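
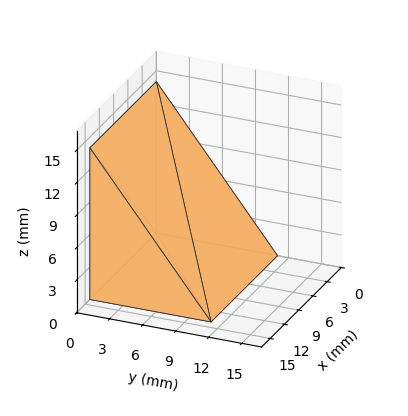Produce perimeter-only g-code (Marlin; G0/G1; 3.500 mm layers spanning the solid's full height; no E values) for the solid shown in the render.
Reading the render: the shape is a wedge (ramp): 14 × 11 mm base, rising to 14 mm along the y=0 edge and sloping linearly to z=0 at y=11 (dimensions read to the nearest mm from the axis ticks). For the g-code, the solid's height is divided into equal slices at the stated Δz and each level perimeter traced with G1 moves after a G0 lift.

; perimeter-only toolpath
G21 ; units = mm
G90 ; absolute positioning
G28 ; home
; layer 1
G0 Z3.500
G0 X0.000 Y0.000
G1 X14.000 Y0.000
G1 X14.000 Y8.250
G1 X0.000 Y8.250
G1 X0.000 Y0.000
; layer 2
G0 Z7.000
G0 X0.000 Y0.000
G1 X14.000 Y0.000
G1 X14.000 Y5.500
G1 X0.000 Y5.500
G1 X0.000 Y0.000
; layer 3
G0 Z10.500
G0 X0.000 Y0.000
G1 X14.000 Y0.000
G1 X14.000 Y2.750
G1 X0.000 Y2.750
G1 X0.000 Y0.000
M2 ; end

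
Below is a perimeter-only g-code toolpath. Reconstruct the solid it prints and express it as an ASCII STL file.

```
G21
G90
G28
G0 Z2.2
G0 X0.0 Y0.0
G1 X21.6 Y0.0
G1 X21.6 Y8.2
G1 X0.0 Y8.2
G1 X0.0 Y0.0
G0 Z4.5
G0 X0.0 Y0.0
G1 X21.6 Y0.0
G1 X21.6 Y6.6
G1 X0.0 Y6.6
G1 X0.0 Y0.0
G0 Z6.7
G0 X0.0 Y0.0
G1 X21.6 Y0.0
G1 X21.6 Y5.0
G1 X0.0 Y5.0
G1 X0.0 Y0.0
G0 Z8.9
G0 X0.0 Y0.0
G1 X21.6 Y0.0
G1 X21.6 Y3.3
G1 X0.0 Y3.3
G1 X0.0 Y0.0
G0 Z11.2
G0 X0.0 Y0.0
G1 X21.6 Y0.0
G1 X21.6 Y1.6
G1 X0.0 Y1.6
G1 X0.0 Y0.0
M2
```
solid part
  facet normal 0.0000 0.0000 -1.0000
    outer loop
      vertex 21.6 9.9 0.0
      vertex 21.6 0.0 0.0
      vertex 0.0 0.0 0.0
    endloop
  endfacet
  facet normal 0.0000 0.0000 -1.0000
    outer loop
      vertex 0.0 9.9 0.0
      vertex 21.6 9.9 0.0
      vertex 0.0 0.0 0.0
    endloop
  endfacet
  facet normal 0.0000 -1.0000 0.0000
    outer loop
      vertex 0.0 0.0 0.0
      vertex 21.6 0.0 0.0
      vertex 21.6 0.0 13.4
    endloop
  endfacet
  facet normal 0.0000 -1.0000 0.0000
    outer loop
      vertex 0.0 0.0 0.0
      vertex 21.6 0.0 13.4
      vertex 0.0 0.0 13.4
    endloop
  endfacet
  facet normal 0.0000 0.8043 0.5942
    outer loop
      vertex 0.0 0.0 13.4
      vertex 21.6 0.0 13.4
      vertex 21.6 9.9 0.0
    endloop
  endfacet
  facet normal 0.0000 0.8043 0.5942
    outer loop
      vertex 0.0 0.0 13.4
      vertex 21.6 9.9 0.0
      vertex 0.0 9.9 0.0
    endloop
  endfacet
  facet normal -1.0000 0.0000 0.0000
    outer loop
      vertex 0.0 0.0 13.4
      vertex 0.0 9.9 0.0
      vertex 0.0 0.0 0.0
    endloop
  endfacet
  facet normal 1.0000 0.0000 0.0000
    outer loop
      vertex 21.6 0.0 0.0
      vertex 21.6 9.9 0.0
      vertex 21.6 0.0 13.4
    endloop
  endfacet
endsolid part

The G0 Z moves step by Δz≈2.2 mm. The G1 loops shrink linearly with z, so the solid tapers from its base footprint up to z≈13.4. Closing with a flat bottom cap and the tapered top and triangulating gives 8 facets — a wedge (ramp): 21.6 × 9.9 mm base, rising to 13.4 mm along the y=0 edge and sloping linearly to z=0 at y=9.9.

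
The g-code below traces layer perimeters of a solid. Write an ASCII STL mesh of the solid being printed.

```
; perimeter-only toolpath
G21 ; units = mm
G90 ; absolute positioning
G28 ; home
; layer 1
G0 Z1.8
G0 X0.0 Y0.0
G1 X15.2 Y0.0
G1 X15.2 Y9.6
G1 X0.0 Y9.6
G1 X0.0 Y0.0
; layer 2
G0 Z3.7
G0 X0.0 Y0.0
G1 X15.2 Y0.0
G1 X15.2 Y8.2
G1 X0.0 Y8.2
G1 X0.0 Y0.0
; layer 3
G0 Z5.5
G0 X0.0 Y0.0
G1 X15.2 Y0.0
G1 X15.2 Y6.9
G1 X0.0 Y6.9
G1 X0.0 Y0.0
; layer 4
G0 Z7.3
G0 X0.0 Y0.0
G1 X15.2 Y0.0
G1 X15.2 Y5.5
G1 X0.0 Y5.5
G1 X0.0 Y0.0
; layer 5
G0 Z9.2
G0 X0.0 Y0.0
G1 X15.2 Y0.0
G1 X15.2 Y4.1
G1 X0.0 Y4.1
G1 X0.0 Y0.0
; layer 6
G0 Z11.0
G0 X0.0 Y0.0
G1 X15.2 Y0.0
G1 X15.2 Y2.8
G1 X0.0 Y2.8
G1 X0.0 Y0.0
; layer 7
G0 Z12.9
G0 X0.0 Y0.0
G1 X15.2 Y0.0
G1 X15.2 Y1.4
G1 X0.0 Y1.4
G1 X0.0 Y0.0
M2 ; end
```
solid part
  facet normal 0.0000 0.0000 -1.0000
    outer loop
      vertex 15.2 11.0 0.0
      vertex 15.2 0.0 0.0
      vertex 0.0 0.0 0.0
    endloop
  endfacet
  facet normal 0.0000 0.0000 -1.0000
    outer loop
      vertex 0.0 11.0 0.0
      vertex 15.2 11.0 0.0
      vertex 0.0 0.0 0.0
    endloop
  endfacet
  facet normal 0.0000 -1.0000 0.0000
    outer loop
      vertex 0.0 0.0 0.0
      vertex 15.2 0.0 0.0
      vertex 15.2 0.0 14.7
    endloop
  endfacet
  facet normal 0.0000 -1.0000 0.0000
    outer loop
      vertex 0.0 0.0 0.0
      vertex 15.2 0.0 14.7
      vertex 0.0 0.0 14.7
    endloop
  endfacet
  facet normal 0.0000 0.8007 0.5991
    outer loop
      vertex 0.0 0.0 14.7
      vertex 15.2 0.0 14.7
      vertex 15.2 11.0 0.0
    endloop
  endfacet
  facet normal 0.0000 0.8007 0.5991
    outer loop
      vertex 0.0 0.0 14.7
      vertex 15.2 11.0 0.0
      vertex 0.0 11.0 0.0
    endloop
  endfacet
  facet normal -1.0000 0.0000 0.0000
    outer loop
      vertex 0.0 0.0 14.7
      vertex 0.0 11.0 0.0
      vertex 0.0 0.0 0.0
    endloop
  endfacet
  facet normal 1.0000 0.0000 0.0000
    outer loop
      vertex 15.2 0.0 0.0
      vertex 15.2 11.0 0.0
      vertex 15.2 0.0 14.7
    endloop
  endfacet
endsolid part

The G0 Z moves step by Δz≈1.8 mm. The G1 loops shrink linearly with z, so the solid tapers from its base footprint up to z≈14.7. Closing with a flat bottom cap and the tapered top and triangulating gives 8 facets — a wedge (ramp): 15.2 × 11 mm base, rising to 14.7 mm along the y=0 edge and sloping linearly to z=0 at y=11.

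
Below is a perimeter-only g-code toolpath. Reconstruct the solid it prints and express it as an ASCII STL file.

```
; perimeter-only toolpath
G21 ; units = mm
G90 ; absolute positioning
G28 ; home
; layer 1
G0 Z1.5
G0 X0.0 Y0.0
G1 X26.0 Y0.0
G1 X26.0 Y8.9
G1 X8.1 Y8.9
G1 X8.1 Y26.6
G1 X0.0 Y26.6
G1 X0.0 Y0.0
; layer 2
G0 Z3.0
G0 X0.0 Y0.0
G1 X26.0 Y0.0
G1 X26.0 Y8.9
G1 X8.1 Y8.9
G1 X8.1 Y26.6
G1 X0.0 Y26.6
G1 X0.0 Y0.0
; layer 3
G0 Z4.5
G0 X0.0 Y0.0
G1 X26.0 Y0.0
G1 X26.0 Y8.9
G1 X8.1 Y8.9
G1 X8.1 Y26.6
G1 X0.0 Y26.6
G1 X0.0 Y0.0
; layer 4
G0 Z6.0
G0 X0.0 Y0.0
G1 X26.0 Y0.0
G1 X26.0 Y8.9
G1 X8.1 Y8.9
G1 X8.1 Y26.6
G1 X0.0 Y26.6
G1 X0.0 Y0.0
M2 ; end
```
solid part
  facet normal 0.0000 0.0000 -1.0000
    outer loop
      vertex 26.0 8.9 0.0
      vertex 26.0 0.0 0.0
      vertex 0.0 0.0 0.0
    endloop
  endfacet
  facet normal 0.0000 0.0000 -1.0000
    outer loop
      vertex 8.1 8.9 0.0
      vertex 26.0 8.9 0.0
      vertex 0.0 0.0 0.0
    endloop
  endfacet
  facet normal 0.0000 0.0000 -1.0000
    outer loop
      vertex 8.1 26.6 0.0
      vertex 8.1 8.9 0.0
      vertex 0.0 0.0 0.0
    endloop
  endfacet
  facet normal 0.0000 0.0000 -1.0000
    outer loop
      vertex 0.0 26.6 0.0
      vertex 8.1 26.6 0.0
      vertex 0.0 0.0 0.0
    endloop
  endfacet
  facet normal 0.0000 0.0000 1.0000
    outer loop
      vertex 0.0 0.0 6.0
      vertex 26.0 0.0 6.0
      vertex 26.0 8.9 6.0
    endloop
  endfacet
  facet normal 0.0000 0.0000 1.0000
    outer loop
      vertex 0.0 0.0 6.0
      vertex 26.0 8.9 6.0
      vertex 8.1 8.9 6.0
    endloop
  endfacet
  facet normal 0.0000 0.0000 1.0000
    outer loop
      vertex 0.0 0.0 6.0
      vertex 8.1 8.9 6.0
      vertex 8.1 26.6 6.0
    endloop
  endfacet
  facet normal 0.0000 0.0000 1.0000
    outer loop
      vertex 0.0 0.0 6.0
      vertex 8.1 26.6 6.0
      vertex 0.0 26.6 6.0
    endloop
  endfacet
  facet normal 0.0000 -1.0000 0.0000
    outer loop
      vertex 0.0 0.0 0.0
      vertex 26.0 0.0 0.0
      vertex 26.0 0.0 6.0
    endloop
  endfacet
  facet normal 0.0000 -1.0000 0.0000
    outer loop
      vertex 0.0 0.0 0.0
      vertex 26.0 0.0 6.0
      vertex 0.0 0.0 6.0
    endloop
  endfacet
  facet normal 1.0000 0.0000 0.0000
    outer loop
      vertex 26.0 0.0 0.0
      vertex 26.0 8.9 0.0
      vertex 26.0 8.9 6.0
    endloop
  endfacet
  facet normal 1.0000 0.0000 0.0000
    outer loop
      vertex 26.0 0.0 0.0
      vertex 26.0 8.9 6.0
      vertex 26.0 0.0 6.0
    endloop
  endfacet
  facet normal 0.0000 1.0000 0.0000
    outer loop
      vertex 26.0 8.9 0.0
      vertex 8.1 8.9 0.0
      vertex 8.1 8.9 6.0
    endloop
  endfacet
  facet normal 0.0000 1.0000 0.0000
    outer loop
      vertex 26.0 8.9 0.0
      vertex 8.1 8.9 6.0
      vertex 26.0 8.9 6.0
    endloop
  endfacet
  facet normal 1.0000 0.0000 0.0000
    outer loop
      vertex 8.1 8.9 0.0
      vertex 8.1 26.6 0.0
      vertex 8.1 26.6 6.0
    endloop
  endfacet
  facet normal 1.0000 0.0000 0.0000
    outer loop
      vertex 8.1 8.9 0.0
      vertex 8.1 26.6 6.0
      vertex 8.1 8.9 6.0
    endloop
  endfacet
  facet normal 0.0000 1.0000 0.0000
    outer loop
      vertex 8.1 26.6 0.0
      vertex 0.0 26.6 0.0
      vertex 0.0 26.6 6.0
    endloop
  endfacet
  facet normal 0.0000 1.0000 0.0000
    outer loop
      vertex 8.1 26.6 0.0
      vertex 0.0 26.6 6.0
      vertex 8.1 26.6 6.0
    endloop
  endfacet
  facet normal -1.0000 0.0000 0.0000
    outer loop
      vertex 0.0 26.6 0.0
      vertex 0.0 0.0 0.0
      vertex 0.0 0.0 6.0
    endloop
  endfacet
  facet normal -1.0000 0.0000 0.0000
    outer loop
      vertex 0.0 26.6 0.0
      vertex 0.0 0.0 6.0
      vertex 0.0 26.6 6.0
    endloop
  endfacet
endsolid part

The G0 Z moves step by Δz≈1.5 mm. Every layer's G1 loop is the same polygon, so the solid is a straight extrusion of it from z=0 to z≈6. Closing with flat bottom and top caps and triangulating gives 20 facets — an L-shaped prism: outer 26 × 26.6 mm, arm thicknesses ≈ 8.9 mm (horizontal) and 8.1 mm (vertical), extruded 6 mm in z.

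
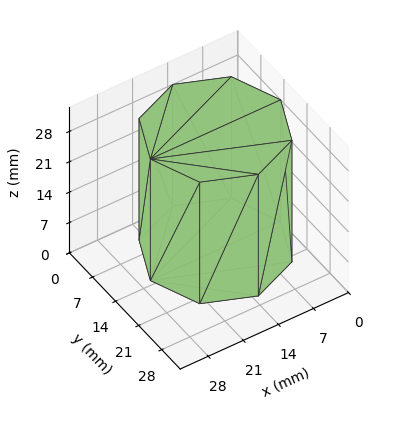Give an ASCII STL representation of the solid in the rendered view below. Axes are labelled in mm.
Reading the render: the shape is a regular 8-sided prism (a cylinder approximated with 8 flat sides), circumscribed radius ≈ 13 mm, height ≈ 28 mm (dimensions read to the nearest mm from the axis ticks). For the STL, each face is triangulated and given an outward normal.

solid part
  facet normal 0.0000 0.0000 -1.0000
    outer loop
      vertex 13.0 26.0 0.0
      vertex 22.2 22.2 0.0
      vertex 26.0 13.0 0.0
    endloop
  endfacet
  facet normal 0.0000 0.0000 -1.0000
    outer loop
      vertex 3.8 22.2 0.0
      vertex 13.0 26.0 0.0
      vertex 26.0 13.0 0.0
    endloop
  endfacet
  facet normal 0.0000 0.0000 -1.0000
    outer loop
      vertex 0.0 13.0 0.0
      vertex 3.8 22.2 0.0
      vertex 26.0 13.0 0.0
    endloop
  endfacet
  facet normal 0.0000 0.0000 -1.0000
    outer loop
      vertex 3.8 3.8 0.0
      vertex 0.0 13.0 0.0
      vertex 26.0 13.0 0.0
    endloop
  endfacet
  facet normal 0.0000 0.0000 -1.0000
    outer loop
      vertex 13.0 0.0 0.0
      vertex 3.8 3.8 0.0
      vertex 26.0 13.0 0.0
    endloop
  endfacet
  facet normal 0.0000 0.0000 -1.0000
    outer loop
      vertex 22.2 3.8 0.0
      vertex 13.0 0.0 0.0
      vertex 26.0 13.0 0.0
    endloop
  endfacet
  facet normal 0.0000 0.0000 1.0000
    outer loop
      vertex 26.0 13.0 28.0
      vertex 22.2 22.2 28.0
      vertex 13.0 26.0 28.0
    endloop
  endfacet
  facet normal 0.0000 0.0000 1.0000
    outer loop
      vertex 26.0 13.0 28.0
      vertex 13.0 26.0 28.0
      vertex 3.8 22.2 28.0
    endloop
  endfacet
  facet normal 0.0000 0.0000 1.0000
    outer loop
      vertex 26.0 13.0 28.0
      vertex 3.8 22.2 28.0
      vertex 0.0 13.0 28.0
    endloop
  endfacet
  facet normal 0.0000 0.0000 1.0000
    outer loop
      vertex 26.0 13.0 28.0
      vertex 0.0 13.0 28.0
      vertex 3.8 3.8 28.0
    endloop
  endfacet
  facet normal 0.0000 0.0000 1.0000
    outer loop
      vertex 26.0 13.0 28.0
      vertex 3.8 3.8 28.0
      vertex 13.0 0.0 28.0
    endloop
  endfacet
  facet normal 0.0000 0.0000 1.0000
    outer loop
      vertex 26.0 13.0 28.0
      vertex 13.0 0.0 28.0
      vertex 22.2 3.8 28.0
    endloop
  endfacet
  facet normal 0.9243 0.3818 0.0000
    outer loop
      vertex 26.0 13.0 0.0
      vertex 22.2 22.2 0.0
      vertex 22.2 22.2 28.0
    endloop
  endfacet
  facet normal 0.9243 0.3818 0.0000
    outer loop
      vertex 26.0 13.0 0.0
      vertex 22.2 22.2 28.0
      vertex 26.0 13.0 28.0
    endloop
  endfacet
  facet normal 0.3818 0.9243 0.0000
    outer loop
      vertex 22.2 22.2 0.0
      vertex 13.0 26.0 0.0
      vertex 13.0 26.0 28.0
    endloop
  endfacet
  facet normal 0.3818 0.9243 0.0000
    outer loop
      vertex 22.2 22.2 0.0
      vertex 13.0 26.0 28.0
      vertex 22.2 22.2 28.0
    endloop
  endfacet
  facet normal -0.3818 0.9243 0.0000
    outer loop
      vertex 13.0 26.0 0.0
      vertex 3.8 22.2 0.0
      vertex 3.8 22.2 28.0
    endloop
  endfacet
  facet normal -0.3818 0.9243 0.0000
    outer loop
      vertex 13.0 26.0 0.0
      vertex 3.8 22.2 28.0
      vertex 13.0 26.0 28.0
    endloop
  endfacet
  facet normal -0.9243 0.3818 0.0000
    outer loop
      vertex 3.8 22.2 0.0
      vertex 0.0 13.0 0.0
      vertex 0.0 13.0 28.0
    endloop
  endfacet
  facet normal -0.9243 0.3818 0.0000
    outer loop
      vertex 3.8 22.2 0.0
      vertex 0.0 13.0 28.0
      vertex 3.8 22.2 28.0
    endloop
  endfacet
  facet normal -0.9243 -0.3818 0.0000
    outer loop
      vertex 0.0 13.0 0.0
      vertex 3.8 3.8 0.0
      vertex 3.8 3.8 28.0
    endloop
  endfacet
  facet normal -0.9243 -0.3818 0.0000
    outer loop
      vertex 0.0 13.0 0.0
      vertex 3.8 3.8 28.0
      vertex 0.0 13.0 28.0
    endloop
  endfacet
  facet normal -0.3818 -0.9243 0.0000
    outer loop
      vertex 3.8 3.8 0.0
      vertex 13.0 0.0 0.0
      vertex 13.0 0.0 28.0
    endloop
  endfacet
  facet normal -0.3818 -0.9243 0.0000
    outer loop
      vertex 3.8 3.8 0.0
      vertex 13.0 0.0 28.0
      vertex 3.8 3.8 28.0
    endloop
  endfacet
  facet normal 0.3818 -0.9243 0.0000
    outer loop
      vertex 13.0 0.0 0.0
      vertex 22.2 3.8 0.0
      vertex 22.2 3.8 28.0
    endloop
  endfacet
  facet normal 0.3818 -0.9243 0.0000
    outer loop
      vertex 13.0 0.0 0.0
      vertex 22.2 3.8 28.0
      vertex 13.0 0.0 28.0
    endloop
  endfacet
  facet normal 0.9243 -0.3818 0.0000
    outer loop
      vertex 22.2 3.8 0.0
      vertex 26.0 13.0 0.0
      vertex 26.0 13.0 28.0
    endloop
  endfacet
  facet normal 0.9243 -0.3818 0.0000
    outer loop
      vertex 22.2 3.8 0.0
      vertex 26.0 13.0 28.0
      vertex 22.2 3.8 28.0
    endloop
  endfacet
endsolid part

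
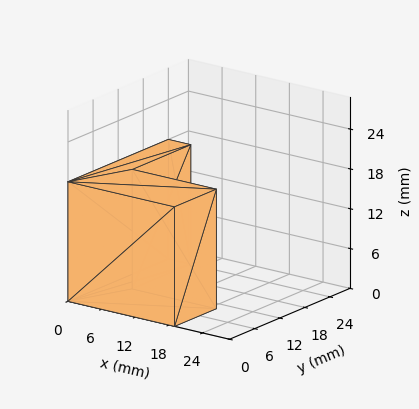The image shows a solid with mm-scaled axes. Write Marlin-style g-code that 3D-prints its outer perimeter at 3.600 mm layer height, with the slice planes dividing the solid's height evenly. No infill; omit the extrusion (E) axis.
Reading the render: the shape is an L-shaped prism: outer 19 × 24 mm, arm thicknesses ≈ 10 mm (horizontal) and 4 mm (vertical), extruded 18 mm in z (dimensions read to the nearest mm from the axis ticks). For the g-code, the solid's height is divided into equal slices at the stated Δz and each level perimeter traced with G1 moves after a G0 lift.

; perimeter-only toolpath
G21 ; units = mm
G90 ; absolute positioning
G28 ; home
; layer 1
G0 Z3.600
G0 X0.000 Y0.000
G1 X19.000 Y0.000
G1 X19.000 Y10.000
G1 X4.000 Y10.000
G1 X4.000 Y24.000
G1 X0.000 Y24.000
G1 X0.000 Y0.000
; layer 2
G0 Z7.200
G0 X0.000 Y0.000
G1 X19.000 Y0.000
G1 X19.000 Y10.000
G1 X4.000 Y10.000
G1 X4.000 Y24.000
G1 X0.000 Y24.000
G1 X0.000 Y0.000
; layer 3
G0 Z10.800
G0 X0.000 Y0.000
G1 X19.000 Y0.000
G1 X19.000 Y10.000
G1 X4.000 Y10.000
G1 X4.000 Y24.000
G1 X0.000 Y24.000
G1 X0.000 Y0.000
; layer 4
G0 Z14.400
G0 X0.000 Y0.000
G1 X19.000 Y0.000
G1 X19.000 Y10.000
G1 X4.000 Y10.000
G1 X4.000 Y24.000
G1 X0.000 Y24.000
G1 X0.000 Y0.000
; layer 5
G0 Z18.000
G0 X0.000 Y0.000
G1 X19.000 Y0.000
G1 X19.000 Y10.000
G1 X4.000 Y10.000
G1 X4.000 Y24.000
G1 X0.000 Y24.000
G1 X0.000 Y0.000
M2 ; end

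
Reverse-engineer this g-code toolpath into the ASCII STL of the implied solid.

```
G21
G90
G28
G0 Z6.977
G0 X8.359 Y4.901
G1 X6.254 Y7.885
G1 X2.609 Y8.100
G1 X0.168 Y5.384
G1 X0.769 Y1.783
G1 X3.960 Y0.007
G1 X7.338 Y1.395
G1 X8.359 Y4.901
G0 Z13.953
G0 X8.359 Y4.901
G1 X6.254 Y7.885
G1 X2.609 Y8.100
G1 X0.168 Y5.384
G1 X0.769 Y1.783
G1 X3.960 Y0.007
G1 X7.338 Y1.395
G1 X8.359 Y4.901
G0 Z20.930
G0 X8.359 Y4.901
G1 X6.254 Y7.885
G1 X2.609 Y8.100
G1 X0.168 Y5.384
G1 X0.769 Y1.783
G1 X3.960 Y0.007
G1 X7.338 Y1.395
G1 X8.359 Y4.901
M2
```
solid part
  facet normal 0.0000 0.0000 -1.0000
    outer loop
      vertex 2.609 8.100 0.000
      vertex 6.254 7.885 0.000
      vertex 8.359 4.901 0.000
    endloop
  endfacet
  facet normal 0.0000 0.0000 -1.0000
    outer loop
      vertex 0.168 5.384 0.000
      vertex 2.609 8.100 0.000
      vertex 8.359 4.901 0.000
    endloop
  endfacet
  facet normal 0.0000 0.0000 -1.0000
    outer loop
      vertex 0.769 1.783 0.000
      vertex 0.168 5.384 0.000
      vertex 8.359 4.901 0.000
    endloop
  endfacet
  facet normal 0.0000 0.0000 -1.0000
    outer loop
      vertex 3.960 0.007 0.000
      vertex 0.769 1.783 0.000
      vertex 8.359 4.901 0.000
    endloop
  endfacet
  facet normal 0.0000 0.0000 -1.0000
    outer loop
      vertex 7.338 1.395 0.000
      vertex 3.960 0.007 0.000
      vertex 8.359 4.901 0.000
    endloop
  endfacet
  facet normal 0.0000 0.0000 1.0000
    outer loop
      vertex 8.359 4.901 20.930
      vertex 6.254 7.885 20.930
      vertex 2.609 8.100 20.930
    endloop
  endfacet
  facet normal 0.0000 0.0000 1.0000
    outer loop
      vertex 8.359 4.901 20.930
      vertex 2.609 8.100 20.930
      vertex 0.168 5.384 20.930
    endloop
  endfacet
  facet normal 0.0000 0.0000 1.0000
    outer loop
      vertex 8.359 4.901 20.930
      vertex 0.168 5.384 20.930
      vertex 0.769 1.783 20.930
    endloop
  endfacet
  facet normal 0.0000 0.0000 1.0000
    outer loop
      vertex 8.359 4.901 20.930
      vertex 0.769 1.783 20.930
      vertex 3.960 0.007 20.930
    endloop
  endfacet
  facet normal 0.0000 0.0000 1.0000
    outer loop
      vertex 8.359 4.901 20.930
      vertex 3.960 0.007 20.930
      vertex 7.338 1.395 20.930
    endloop
  endfacet
  facet normal 0.8171 0.5764 0.0000
    outer loop
      vertex 8.359 4.901 0.000
      vertex 6.254 7.885 0.000
      vertex 6.254 7.885 20.930
    endloop
  endfacet
  facet normal 0.8171 0.5764 0.0000
    outer loop
      vertex 8.359 4.901 0.000
      vertex 6.254 7.885 20.930
      vertex 8.359 4.901 20.930
    endloop
  endfacet
  facet normal 0.0589 0.9983 0.0000
    outer loop
      vertex 6.254 7.885 0.000
      vertex 2.609 8.100 0.000
      vertex 2.609 8.100 20.930
    endloop
  endfacet
  facet normal 0.0589 0.9983 0.0000
    outer loop
      vertex 6.254 7.885 0.000
      vertex 2.609 8.100 20.930
      vertex 6.254 7.885 20.930
    endloop
  endfacet
  facet normal -0.7438 0.6685 0.0000
    outer loop
      vertex 2.609 8.100 0.000
      vertex 0.168 5.384 0.000
      vertex 0.168 5.384 20.930
    endloop
  endfacet
  facet normal -0.7438 0.6685 0.0000
    outer loop
      vertex 2.609 8.100 0.000
      vertex 0.168 5.384 20.930
      vertex 2.609 8.100 20.930
    endloop
  endfacet
  facet normal -0.9864 -0.1646 0.0000
    outer loop
      vertex 0.168 5.384 0.000
      vertex 0.769 1.783 0.000
      vertex 0.769 1.783 20.930
    endloop
  endfacet
  facet normal -0.9864 -0.1646 0.0000
    outer loop
      vertex 0.168 5.384 0.000
      vertex 0.769 1.783 20.930
      vertex 0.168 5.384 20.930
    endloop
  endfacet
  facet normal -0.4863 -0.8738 0.0000
    outer loop
      vertex 0.769 1.783 0.000
      vertex 3.960 0.007 0.000
      vertex 3.960 0.007 20.930
    endloop
  endfacet
  facet normal -0.4863 -0.8738 0.0000
    outer loop
      vertex 0.769 1.783 0.000
      vertex 3.960 0.007 20.930
      vertex 0.769 1.783 20.930
    endloop
  endfacet
  facet normal 0.3801 -0.9250 0.0000
    outer loop
      vertex 3.960 0.007 0.000
      vertex 7.338 1.395 0.000
      vertex 7.338 1.395 20.930
    endloop
  endfacet
  facet normal 0.3801 -0.9250 0.0000
    outer loop
      vertex 3.960 0.007 0.000
      vertex 7.338 1.395 20.930
      vertex 3.960 0.007 20.930
    endloop
  endfacet
  facet normal 0.9601 -0.2796 0.0000
    outer loop
      vertex 7.338 1.395 0.000
      vertex 8.359 4.901 0.000
      vertex 8.359 4.901 20.930
    endloop
  endfacet
  facet normal 0.9601 -0.2796 0.0000
    outer loop
      vertex 7.338 1.395 0.000
      vertex 8.359 4.901 20.930
      vertex 7.338 1.395 20.930
    endloop
  endfacet
endsolid part

The G0 Z moves step by Δz≈6.977 mm. Every layer's G1 loop is the same polygon, so the solid is a straight extrusion of it from z=0 to z≈20.9. Closing with flat bottom and top caps and triangulating gives 24 facets — a regular 7-sided prism (a cylinder approximated with 7 flat sides), circumscribed radius ≈ 4.21 mm, height ≈ 20.9 mm.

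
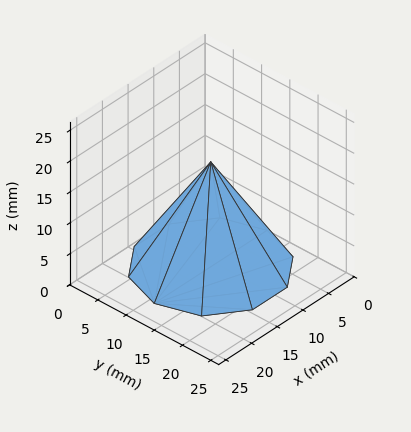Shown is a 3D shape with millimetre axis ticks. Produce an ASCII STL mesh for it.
Reading the render: the shape is a regular 10-sided pyramid, base circumscribed radius ≈ 11 mm, apex at z ≈ 17 mm (dimensions read to the nearest mm from the axis ticks). For the STL, each face is triangulated and given an outward normal.

solid part
  facet normal 0.0000 0.0000 -1.0000
    outer loop
      vertex 14.399 21.462 0.000
      vertex 19.899 17.466 0.000
      vertex 22.000 11.000 0.000
    endloop
  endfacet
  facet normal 0.0000 0.0000 -1.0000
    outer loop
      vertex 7.601 21.462 0.000
      vertex 14.399 21.462 0.000
      vertex 22.000 11.000 0.000
    endloop
  endfacet
  facet normal 0.0000 0.0000 -1.0000
    outer loop
      vertex 2.101 17.466 0.000
      vertex 7.601 21.462 0.000
      vertex 22.000 11.000 0.000
    endloop
  endfacet
  facet normal 0.0000 0.0000 -1.0000
    outer loop
      vertex 0.000 11.000 0.000
      vertex 2.101 17.466 0.000
      vertex 22.000 11.000 0.000
    endloop
  endfacet
  facet normal 0.0000 0.0000 -1.0000
    outer loop
      vertex 2.101 4.534 0.000
      vertex 0.000 11.000 0.000
      vertex 22.000 11.000 0.000
    endloop
  endfacet
  facet normal 0.0000 0.0000 -1.0000
    outer loop
      vertex 7.601 0.538 0.000
      vertex 2.101 4.534 0.000
      vertex 22.000 11.000 0.000
    endloop
  endfacet
  facet normal 0.0000 0.0000 -1.0000
    outer loop
      vertex 14.399 0.538 0.000
      vertex 7.601 0.538 0.000
      vertex 22.000 11.000 0.000
    endloop
  endfacet
  facet normal 0.0000 0.0000 -1.0000
    outer loop
      vertex 19.899 4.534 0.000
      vertex 14.399 0.538 0.000
      vertex 22.000 11.000 0.000
    endloop
  endfacet
  facet normal 0.8100 0.2632 0.5241
    outer loop
      vertex 22.000 11.000 0.000
      vertex 19.899 17.466 0.000
      vertex 11.000 11.000 17.000
    endloop
  endfacet
  facet normal 0.5006 0.6890 0.5241
    outer loop
      vertex 19.899 17.466 0.000
      vertex 14.399 21.462 0.000
      vertex 11.000 11.000 17.000
    endloop
  endfacet
  facet normal 0.0000 0.8516 0.5241
    outer loop
      vertex 14.399 21.462 0.000
      vertex 7.601 21.462 0.000
      vertex 11.000 11.000 17.000
    endloop
  endfacet
  facet normal -0.5006 0.6890 0.5241
    outer loop
      vertex 7.601 21.462 0.000
      vertex 2.101 17.466 0.000
      vertex 11.000 11.000 17.000
    endloop
  endfacet
  facet normal -0.8100 0.2632 0.5241
    outer loop
      vertex 2.101 17.466 0.000
      vertex 0.000 11.000 0.000
      vertex 11.000 11.000 17.000
    endloop
  endfacet
  facet normal -0.8100 -0.2632 0.5241
    outer loop
      vertex 0.000 11.000 0.000
      vertex 2.101 4.534 0.000
      vertex 11.000 11.000 17.000
    endloop
  endfacet
  facet normal -0.5006 -0.6890 0.5241
    outer loop
      vertex 2.101 4.534 0.000
      vertex 7.601 0.538 0.000
      vertex 11.000 11.000 17.000
    endloop
  endfacet
  facet normal 0.0000 -0.8516 0.5241
    outer loop
      vertex 7.601 0.538 0.000
      vertex 14.399 0.538 0.000
      vertex 11.000 11.000 17.000
    endloop
  endfacet
  facet normal 0.5006 -0.6890 0.5241
    outer loop
      vertex 14.399 0.538 0.000
      vertex 19.899 4.534 0.000
      vertex 11.000 11.000 17.000
    endloop
  endfacet
  facet normal 0.8100 -0.2632 0.5241
    outer loop
      vertex 19.899 4.534 0.000
      vertex 22.000 11.000 0.000
      vertex 11.000 11.000 17.000
    endloop
  endfacet
endsolid part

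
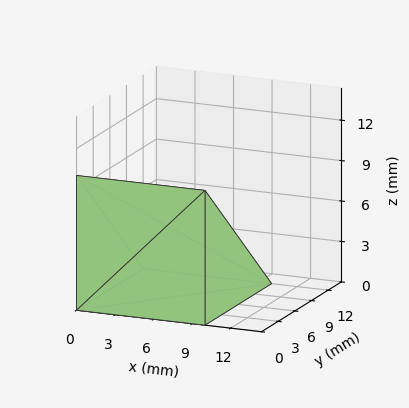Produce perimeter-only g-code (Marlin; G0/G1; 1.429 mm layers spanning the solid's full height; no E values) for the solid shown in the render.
Reading the render: the shape is a wedge (ramp): 10 × 12 mm base, rising to 10 mm along the y=0 edge and sloping linearly to z=0 at y=12 (dimensions read to the nearest mm from the axis ticks). For the g-code, the solid's height is divided into equal slices at the stated Δz and each level perimeter traced with G1 moves after a G0 lift.

; perimeter-only toolpath
G21 ; units = mm
G90 ; absolute positioning
G28 ; home
; layer 1
G0 Z1.429
G0 X0.000 Y0.000
G1 X10.000 Y0.000
G1 X10.000 Y10.286
G1 X0.000 Y10.286
G1 X0.000 Y0.000
; layer 2
G0 Z2.857
G0 X0.000 Y0.000
G1 X10.000 Y0.000
G1 X10.000 Y8.571
G1 X0.000 Y8.571
G1 X0.000 Y0.000
; layer 3
G0 Z4.286
G0 X0.000 Y0.000
G1 X10.000 Y0.000
G1 X10.000 Y6.857
G1 X0.000 Y6.857
G1 X0.000 Y0.000
; layer 4
G0 Z5.714
G0 X0.000 Y0.000
G1 X10.000 Y0.000
G1 X10.000 Y5.143
G1 X0.000 Y5.143
G1 X0.000 Y0.000
; layer 5
G0 Z7.143
G0 X0.000 Y0.000
G1 X10.000 Y0.000
G1 X10.000 Y3.429
G1 X0.000 Y3.429
G1 X0.000 Y0.000
; layer 6
G0 Z8.571
G0 X0.000 Y0.000
G1 X10.000 Y0.000
G1 X10.000 Y1.714
G1 X0.000 Y1.714
G1 X0.000 Y0.000
M2 ; end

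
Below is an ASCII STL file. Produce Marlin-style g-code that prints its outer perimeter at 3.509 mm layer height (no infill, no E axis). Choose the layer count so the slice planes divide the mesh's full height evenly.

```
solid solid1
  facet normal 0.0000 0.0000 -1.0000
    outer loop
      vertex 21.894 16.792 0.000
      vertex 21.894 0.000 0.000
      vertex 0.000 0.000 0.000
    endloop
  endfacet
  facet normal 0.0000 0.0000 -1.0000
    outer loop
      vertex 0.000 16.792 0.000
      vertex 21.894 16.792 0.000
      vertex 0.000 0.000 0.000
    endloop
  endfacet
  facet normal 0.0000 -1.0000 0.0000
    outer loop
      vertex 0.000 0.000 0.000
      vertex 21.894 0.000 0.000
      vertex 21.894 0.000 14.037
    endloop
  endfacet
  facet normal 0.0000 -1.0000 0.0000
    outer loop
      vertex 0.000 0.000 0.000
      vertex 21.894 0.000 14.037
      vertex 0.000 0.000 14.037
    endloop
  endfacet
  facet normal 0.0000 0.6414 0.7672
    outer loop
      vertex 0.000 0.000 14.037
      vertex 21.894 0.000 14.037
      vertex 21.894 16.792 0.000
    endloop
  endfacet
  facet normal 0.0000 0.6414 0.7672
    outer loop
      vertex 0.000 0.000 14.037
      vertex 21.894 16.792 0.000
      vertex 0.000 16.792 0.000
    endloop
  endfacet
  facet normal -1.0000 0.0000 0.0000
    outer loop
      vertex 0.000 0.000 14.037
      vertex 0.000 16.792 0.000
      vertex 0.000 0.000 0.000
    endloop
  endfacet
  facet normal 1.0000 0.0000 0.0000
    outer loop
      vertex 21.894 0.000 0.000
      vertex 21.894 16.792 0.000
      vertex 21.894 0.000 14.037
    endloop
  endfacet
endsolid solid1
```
; perimeter-only toolpath
G21 ; units = mm
G90 ; absolute positioning
G28 ; home
; layer 1
G0 Z3.509
G0 X0.000 Y0.000
G1 X21.894 Y0.000
G1 X21.894 Y12.594
G1 X0.000 Y12.594
G1 X0.000 Y0.000
; layer 2
G0 Z7.019
G0 X0.000 Y0.000
G1 X21.894 Y0.000
G1 X21.894 Y8.396
G1 X0.000 Y8.396
G1 X0.000 Y0.000
; layer 3
G0 Z10.528
G0 X0.000 Y0.000
G1 X21.894 Y0.000
G1 X21.894 Y4.198
G1 X0.000 Y4.198
G1 X0.000 Y0.000
M2 ; end

The solid is a wedge (ramp): 21.9 × 16.8 mm base, rising to 14 mm along the y=0 edge and sloping linearly to z=0 at y=16.8. Slicing at Δz = 3.509 mm — 4 equal slices spanning the solid's height, so layer i sits at z = i·h/4 — gives 3 non-empty perimeters. Each is a 4-segment closed polygon; G0 lifts to the layer z and rapids to the start vertex, then G1 traces the edges. The cross-section shrinks linearly with z (the slice at the apex is degenerate and omitted).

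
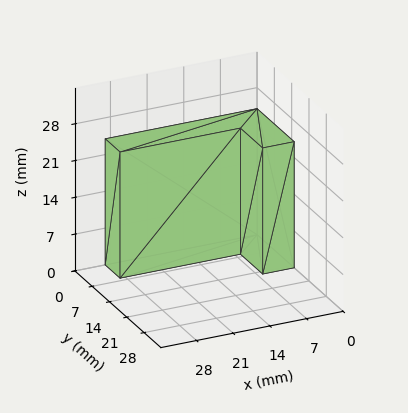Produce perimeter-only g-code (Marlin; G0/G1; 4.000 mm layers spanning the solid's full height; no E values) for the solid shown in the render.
Reading the render: the shape is an L-shaped prism: outer 29 × 15 mm, arm thicknesses ≈ 6 mm (horizontal) and 6 mm (vertical), extruded 24 mm in z (dimensions read to the nearest mm from the axis ticks). For the g-code, the solid's height is divided into equal slices at the stated Δz and each level perimeter traced with G1 moves after a G0 lift.

; perimeter-only toolpath
G21 ; units = mm
G90 ; absolute positioning
G28 ; home
; layer 1
G0 Z4.000
G0 X0.000 Y0.000
G1 X29.000 Y0.000
G1 X29.000 Y6.000
G1 X6.000 Y6.000
G1 X6.000 Y15.000
G1 X0.000 Y15.000
G1 X0.000 Y0.000
; layer 2
G0 Z8.000
G0 X0.000 Y0.000
G1 X29.000 Y0.000
G1 X29.000 Y6.000
G1 X6.000 Y6.000
G1 X6.000 Y15.000
G1 X0.000 Y15.000
G1 X0.000 Y0.000
; layer 3
G0 Z12.000
G0 X0.000 Y0.000
G1 X29.000 Y0.000
G1 X29.000 Y6.000
G1 X6.000 Y6.000
G1 X6.000 Y15.000
G1 X0.000 Y15.000
G1 X0.000 Y0.000
; layer 4
G0 Z16.000
G0 X0.000 Y0.000
G1 X29.000 Y0.000
G1 X29.000 Y6.000
G1 X6.000 Y6.000
G1 X6.000 Y15.000
G1 X0.000 Y15.000
G1 X0.000 Y0.000
; layer 5
G0 Z20.000
G0 X0.000 Y0.000
G1 X29.000 Y0.000
G1 X29.000 Y6.000
G1 X6.000 Y6.000
G1 X6.000 Y15.000
G1 X0.000 Y15.000
G1 X0.000 Y0.000
; layer 6
G0 Z24.000
G0 X0.000 Y0.000
G1 X29.000 Y0.000
G1 X29.000 Y6.000
G1 X6.000 Y6.000
G1 X6.000 Y15.000
G1 X0.000 Y15.000
G1 X0.000 Y0.000
M2 ; end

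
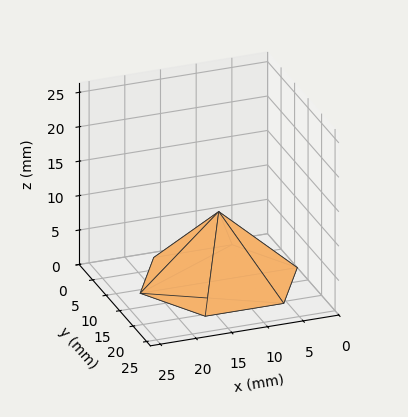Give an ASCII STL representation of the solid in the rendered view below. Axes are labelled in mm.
Reading the render: the shape is a regular 6-sided pyramid, base circumscribed radius ≈ 11 mm, apex at z ≈ 10 mm (dimensions read to the nearest mm from the axis ticks). For the STL, each face is triangulated and given an outward normal.

solid part
  facet normal 0.0000 0.0000 -1.0000
    outer loop
      vertex 5.50 20.53 0.00
      vertex 16.50 20.53 0.00
      vertex 22.00 11.00 0.00
    endloop
  endfacet
  facet normal 0.0000 0.0000 -1.0000
    outer loop
      vertex 0.00 11.00 0.00
      vertex 5.50 20.53 0.00
      vertex 22.00 11.00 0.00
    endloop
  endfacet
  facet normal 0.0000 0.0000 -1.0000
    outer loop
      vertex 5.50 1.47 0.00
      vertex 0.00 11.00 0.00
      vertex 22.00 11.00 0.00
    endloop
  endfacet
  facet normal 0.0000 0.0000 -1.0000
    outer loop
      vertex 16.50 1.47 0.00
      vertex 5.50 1.47 0.00
      vertex 22.00 11.00 0.00
    endloop
  endfacet
  facet normal 0.6271 0.3619 0.6898
    outer loop
      vertex 22.00 11.00 0.00
      vertex 16.50 20.53 0.00
      vertex 11.00 11.00 10.00
    endloop
  endfacet
  facet normal 0.0000 0.7239 0.6899
    outer loop
      vertex 16.50 20.53 0.00
      vertex 5.50 20.53 0.00
      vertex 11.00 11.00 10.00
    endloop
  endfacet
  facet normal -0.6271 0.3619 0.6898
    outer loop
      vertex 5.50 20.53 0.00
      vertex 0.00 11.00 0.00
      vertex 11.00 11.00 10.00
    endloop
  endfacet
  facet normal -0.6271 -0.3619 0.6898
    outer loop
      vertex 0.00 11.00 0.00
      vertex 5.50 1.47 0.00
      vertex 11.00 11.00 10.00
    endloop
  endfacet
  facet normal 0.0000 -0.7239 0.6899
    outer loop
      vertex 5.50 1.47 0.00
      vertex 16.50 1.47 0.00
      vertex 11.00 11.00 10.00
    endloop
  endfacet
  facet normal 0.6271 -0.3619 0.6898
    outer loop
      vertex 16.50 1.47 0.00
      vertex 22.00 11.00 0.00
      vertex 11.00 11.00 10.00
    endloop
  endfacet
endsolid part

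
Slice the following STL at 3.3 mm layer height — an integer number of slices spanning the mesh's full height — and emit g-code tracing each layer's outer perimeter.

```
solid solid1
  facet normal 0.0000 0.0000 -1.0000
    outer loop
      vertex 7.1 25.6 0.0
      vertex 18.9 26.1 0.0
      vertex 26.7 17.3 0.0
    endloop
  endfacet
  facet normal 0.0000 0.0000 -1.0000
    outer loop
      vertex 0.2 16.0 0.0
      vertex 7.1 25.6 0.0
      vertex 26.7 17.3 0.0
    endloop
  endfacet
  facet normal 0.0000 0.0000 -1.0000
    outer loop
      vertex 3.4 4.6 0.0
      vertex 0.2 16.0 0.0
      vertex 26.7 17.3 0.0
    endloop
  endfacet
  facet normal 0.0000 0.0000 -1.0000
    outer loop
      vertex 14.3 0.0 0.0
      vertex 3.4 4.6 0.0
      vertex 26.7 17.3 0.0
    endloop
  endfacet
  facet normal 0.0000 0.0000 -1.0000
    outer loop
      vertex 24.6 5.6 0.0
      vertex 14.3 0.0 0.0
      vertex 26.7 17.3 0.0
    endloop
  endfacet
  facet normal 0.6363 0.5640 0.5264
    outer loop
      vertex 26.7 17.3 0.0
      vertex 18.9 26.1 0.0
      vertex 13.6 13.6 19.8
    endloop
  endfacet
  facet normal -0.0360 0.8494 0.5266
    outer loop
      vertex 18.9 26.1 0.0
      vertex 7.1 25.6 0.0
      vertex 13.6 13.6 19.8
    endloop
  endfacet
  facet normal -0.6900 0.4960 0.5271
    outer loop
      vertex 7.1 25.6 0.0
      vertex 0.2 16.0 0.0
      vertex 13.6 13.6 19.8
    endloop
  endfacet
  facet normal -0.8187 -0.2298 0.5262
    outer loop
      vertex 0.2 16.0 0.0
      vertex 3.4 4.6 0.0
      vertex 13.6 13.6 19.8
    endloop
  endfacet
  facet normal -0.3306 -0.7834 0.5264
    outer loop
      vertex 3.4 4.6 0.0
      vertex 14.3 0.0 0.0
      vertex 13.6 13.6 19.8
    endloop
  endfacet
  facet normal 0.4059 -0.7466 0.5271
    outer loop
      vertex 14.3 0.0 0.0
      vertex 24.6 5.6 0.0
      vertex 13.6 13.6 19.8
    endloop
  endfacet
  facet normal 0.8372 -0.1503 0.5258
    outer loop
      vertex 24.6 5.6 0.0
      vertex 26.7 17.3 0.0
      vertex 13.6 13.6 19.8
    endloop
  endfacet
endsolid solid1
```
; perimeter-only toolpath
G21 ; units = mm
G90 ; absolute positioning
G28 ; home
; layer 1
G0 Z3.3
G0 X24.5 Y16.7
G1 X18.0 Y24.0
G1 X8.2 Y23.6
G1 X2.4 Y15.6
G1 X5.1 Y6.1
G1 X14.2 Y2.3
G1 X22.8 Y6.9
G1 X24.5 Y16.7
; layer 2
G0 Z6.6
G0 X22.3 Y16.1
G1 X17.1 Y21.9
G1 X9.3 Y21.6
G1 X4.7 Y15.2
G1 X6.8 Y7.6
G1 X14.1 Y4.5
G1 X20.9 Y8.3
G1 X22.3 Y16.1
; layer 3
G0 Z9.9
G0 X20.1 Y15.4
G1 X16.2 Y19.9
G1 X10.3 Y19.6
G1 X6.9 Y14.8
G1 X8.5 Y9.1
G1 X13.9 Y6.8
G1 X19.1 Y9.6
G1 X20.1 Y15.4
; layer 4
G0 Z13.2
G0 X18.0 Y14.8
G1 X15.4 Y17.8
G1 X11.4 Y17.6
G1 X9.1 Y14.4
G1 X10.2 Y10.6
G1 X13.8 Y9.1
G1 X17.3 Y10.9
G1 X18.0 Y14.8
; layer 5
G0 Z16.5
G0 X15.8 Y14.2
G1 X14.5 Y15.7
G1 X12.5 Y15.6
G1 X11.4 Y14.0
G1 X11.9 Y12.1
G1 X13.7 Y11.3
G1 X15.4 Y12.3
G1 X15.8 Y14.2
M2 ; end

The solid is a regular 7-sided pyramid, base circumscribed radius ≈ 13.6 mm, apex at z ≈ 19.8 mm. Slicing at Δz = 3.3 mm — 6 equal slices spanning the solid's height, so layer i sits at z = i·h/6 — gives 5 non-empty perimeters. Each is a 7-segment closed polygon; G0 lifts to the layer z and rapids to the start vertex, then G1 traces the edges. The cross-section shrinks linearly with z (the slice at the apex is degenerate and omitted).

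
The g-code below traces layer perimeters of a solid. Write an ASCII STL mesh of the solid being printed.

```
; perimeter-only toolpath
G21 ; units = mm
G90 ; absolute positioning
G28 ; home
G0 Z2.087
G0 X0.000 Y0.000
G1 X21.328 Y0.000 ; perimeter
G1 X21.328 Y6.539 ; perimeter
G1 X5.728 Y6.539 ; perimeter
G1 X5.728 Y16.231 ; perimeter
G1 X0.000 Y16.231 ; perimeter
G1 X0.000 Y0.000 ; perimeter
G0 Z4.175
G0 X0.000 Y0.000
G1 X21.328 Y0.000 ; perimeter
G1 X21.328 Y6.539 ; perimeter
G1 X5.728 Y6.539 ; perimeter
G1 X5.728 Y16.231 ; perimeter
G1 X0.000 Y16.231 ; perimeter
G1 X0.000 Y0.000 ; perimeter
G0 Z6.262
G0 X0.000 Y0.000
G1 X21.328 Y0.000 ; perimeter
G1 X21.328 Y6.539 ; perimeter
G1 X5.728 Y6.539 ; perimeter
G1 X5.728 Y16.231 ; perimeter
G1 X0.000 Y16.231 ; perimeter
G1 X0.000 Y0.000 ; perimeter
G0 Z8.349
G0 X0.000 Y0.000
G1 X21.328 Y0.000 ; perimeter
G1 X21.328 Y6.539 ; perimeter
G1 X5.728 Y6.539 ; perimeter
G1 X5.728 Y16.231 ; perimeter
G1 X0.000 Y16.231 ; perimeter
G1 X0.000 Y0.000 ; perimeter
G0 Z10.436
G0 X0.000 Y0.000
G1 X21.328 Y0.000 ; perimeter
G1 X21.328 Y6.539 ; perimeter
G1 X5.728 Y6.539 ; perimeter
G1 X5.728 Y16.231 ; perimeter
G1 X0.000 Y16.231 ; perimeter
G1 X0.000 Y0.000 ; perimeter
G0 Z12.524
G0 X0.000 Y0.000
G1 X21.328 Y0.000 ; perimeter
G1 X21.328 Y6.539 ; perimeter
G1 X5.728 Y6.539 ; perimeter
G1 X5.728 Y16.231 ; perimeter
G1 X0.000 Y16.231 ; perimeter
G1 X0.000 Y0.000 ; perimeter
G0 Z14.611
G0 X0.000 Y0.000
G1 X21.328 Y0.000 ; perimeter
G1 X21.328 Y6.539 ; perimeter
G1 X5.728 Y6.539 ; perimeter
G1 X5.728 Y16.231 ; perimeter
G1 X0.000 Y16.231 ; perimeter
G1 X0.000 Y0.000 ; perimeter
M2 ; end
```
solid part
  facet normal 0.0000 0.0000 -1.0000
    outer loop
      vertex 21.328 6.539 0.000
      vertex 21.328 0.000 0.000
      vertex 0.000 0.000 0.000
    endloop
  endfacet
  facet normal 0.0000 0.0000 -1.0000
    outer loop
      vertex 5.728 6.539 0.000
      vertex 21.328 6.539 0.000
      vertex 0.000 0.000 0.000
    endloop
  endfacet
  facet normal 0.0000 0.0000 -1.0000
    outer loop
      vertex 5.728 16.231 0.000
      vertex 5.728 6.539 0.000
      vertex 0.000 0.000 0.000
    endloop
  endfacet
  facet normal 0.0000 0.0000 -1.0000
    outer loop
      vertex 0.000 16.231 0.000
      vertex 5.728 16.231 0.000
      vertex 0.000 0.000 0.000
    endloop
  endfacet
  facet normal 0.0000 0.0000 1.0000
    outer loop
      vertex 0.000 0.000 14.611
      vertex 21.328 0.000 14.611
      vertex 21.328 6.539 14.611
    endloop
  endfacet
  facet normal 0.0000 0.0000 1.0000
    outer loop
      vertex 0.000 0.000 14.611
      vertex 21.328 6.539 14.611
      vertex 5.728 6.539 14.611
    endloop
  endfacet
  facet normal 0.0000 0.0000 1.0000
    outer loop
      vertex 0.000 0.000 14.611
      vertex 5.728 6.539 14.611
      vertex 5.728 16.231 14.611
    endloop
  endfacet
  facet normal 0.0000 0.0000 1.0000
    outer loop
      vertex 0.000 0.000 14.611
      vertex 5.728 16.231 14.611
      vertex 0.000 16.231 14.611
    endloop
  endfacet
  facet normal 0.0000 -1.0000 0.0000
    outer loop
      vertex 0.000 0.000 0.000
      vertex 21.328 0.000 0.000
      vertex 21.328 0.000 14.611
    endloop
  endfacet
  facet normal 0.0000 -1.0000 0.0000
    outer loop
      vertex 0.000 0.000 0.000
      vertex 21.328 0.000 14.611
      vertex 0.000 0.000 14.611
    endloop
  endfacet
  facet normal 1.0000 0.0000 0.0000
    outer loop
      vertex 21.328 0.000 0.000
      vertex 21.328 6.539 0.000
      vertex 21.328 6.539 14.611
    endloop
  endfacet
  facet normal 1.0000 0.0000 0.0000
    outer loop
      vertex 21.328 0.000 0.000
      vertex 21.328 6.539 14.611
      vertex 21.328 0.000 14.611
    endloop
  endfacet
  facet normal 0.0000 1.0000 0.0000
    outer loop
      vertex 21.328 6.539 0.000
      vertex 5.728 6.539 0.000
      vertex 5.728 6.539 14.611
    endloop
  endfacet
  facet normal 0.0000 1.0000 0.0000
    outer loop
      vertex 21.328 6.539 0.000
      vertex 5.728 6.539 14.611
      vertex 21.328 6.539 14.611
    endloop
  endfacet
  facet normal 1.0000 0.0000 0.0000
    outer loop
      vertex 5.728 6.539 0.000
      vertex 5.728 16.231 0.000
      vertex 5.728 16.231 14.611
    endloop
  endfacet
  facet normal 1.0000 0.0000 0.0000
    outer loop
      vertex 5.728 6.539 0.000
      vertex 5.728 16.231 14.611
      vertex 5.728 6.539 14.611
    endloop
  endfacet
  facet normal 0.0000 1.0000 0.0000
    outer loop
      vertex 5.728 16.231 0.000
      vertex 0.000 16.231 0.000
      vertex 0.000 16.231 14.611
    endloop
  endfacet
  facet normal 0.0000 1.0000 0.0000
    outer loop
      vertex 5.728 16.231 0.000
      vertex 0.000 16.231 14.611
      vertex 5.728 16.231 14.611
    endloop
  endfacet
  facet normal -1.0000 0.0000 0.0000
    outer loop
      vertex 0.000 16.231 0.000
      vertex 0.000 0.000 0.000
      vertex 0.000 0.000 14.611
    endloop
  endfacet
  facet normal -1.0000 0.0000 0.0000
    outer loop
      vertex 0.000 16.231 0.000
      vertex 0.000 0.000 14.611
      vertex 0.000 16.231 14.611
    endloop
  endfacet
endsolid part

The G0 Z moves step by Δz≈2.087 mm. Every layer's G1 loop is the same polygon, so the solid is a straight extrusion of it from z=0 to z≈14.6. Closing with flat bottom and top caps and triangulating gives 20 facets — an L-shaped prism: outer 21.3 × 16.2 mm, arm thicknesses ≈ 6.54 mm (horizontal) and 5.73 mm (vertical), extruded 14.6 mm in z.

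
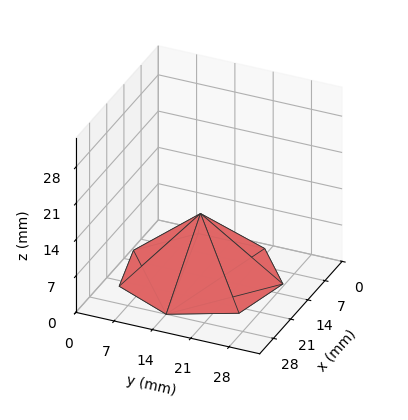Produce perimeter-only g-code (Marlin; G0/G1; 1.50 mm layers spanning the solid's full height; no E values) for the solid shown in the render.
Reading the render: the shape is a regular 7-sided pyramid, base circumscribed radius ≈ 14 mm, apex at z ≈ 12 mm (dimensions read to the nearest mm from the axis ticks). For the g-code, the solid's height is divided into equal slices at the stated Δz and each level perimeter traced with G1 moves after a G0 lift.

; perimeter-only toolpath
G21 ; units = mm
G90 ; absolute positioning
G28 ; home
; layer 1
G0 Z1.50
G0 X26.25 Y14.00
G1 X21.64 Y23.58
G1 X11.27 Y25.94
G1 X2.97 Y19.31
G1 X2.97 Y8.69
G1 X11.27 Y2.06
G1 X21.64 Y4.42
G1 X26.25 Y14.00
; layer 2
G0 Z3.00
G0 X24.50 Y14.00
G1 X20.55 Y22.21
G1 X11.66 Y24.24
G1 X4.54 Y18.55
G1 X4.54 Y9.45
G1 X11.66 Y3.76
G1 X20.55 Y5.79
G1 X24.50 Y14.00
; layer 3
G0 Z4.50
G0 X22.75 Y14.00
G1 X19.46 Y20.84
G1 X12.05 Y22.53
G1 X6.12 Y17.79
G1 X6.12 Y10.21
G1 X12.05 Y5.47
G1 X19.46 Y7.16
G1 X22.75 Y14.00
; layer 4
G0 Z6.00
G0 X21.00 Y14.00
G1 X18.37 Y19.48
G1 X12.44 Y20.82
G1 X7.70 Y17.04
G1 X7.70 Y10.96
G1 X12.44 Y7.17
G1 X18.37 Y8.53
G1 X21.00 Y14.00
; layer 5
G0 Z7.50
G0 X19.25 Y14.00
G1 X17.27 Y18.11
G1 X12.83 Y19.12
G1 X9.27 Y16.28
G1 X9.27 Y11.72
G1 X12.83 Y8.88
G1 X17.27 Y9.89
G1 X19.25 Y14.00
; layer 6
G0 Z9.00
G0 X17.50 Y14.00
G1 X16.18 Y16.74
G1 X13.22 Y17.41
G1 X10.85 Y15.52
G1 X10.85 Y12.48
G1 X13.22 Y10.59
G1 X16.18 Y11.26
G1 X17.50 Y14.00
; layer 7
G0 Z10.50
G0 X15.75 Y14.00
G1 X15.09 Y15.37
G1 X13.61 Y15.71
G1 X12.42 Y14.76
G1 X12.42 Y13.24
G1 X13.61 Y12.29
G1 X15.09 Y12.63
G1 X15.75 Y14.00
M2 ; end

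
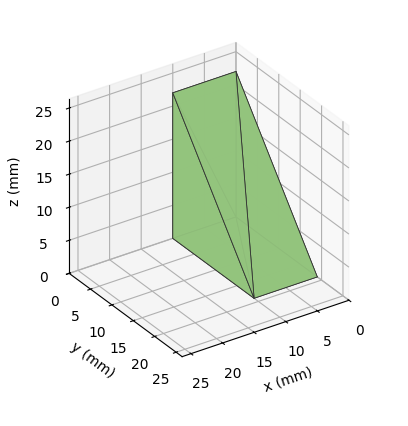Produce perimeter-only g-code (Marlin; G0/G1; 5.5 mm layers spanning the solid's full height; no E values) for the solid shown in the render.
Reading the render: the shape is a wedge (ramp): 10 × 19 mm base, rising to 22 mm along the y=0 edge and sloping linearly to z=0 at y=19 (dimensions read to the nearest mm from the axis ticks). For the g-code, the solid's height is divided into equal slices at the stated Δz and each level perimeter traced with G1 moves after a G0 lift.

; perimeter-only toolpath
G21 ; units = mm
G90 ; absolute positioning
G28 ; home
; layer 1
G0 Z5.5
G0 X0.0 Y0.0
G1 X10.0 Y0.0
G1 X10.0 Y14.2
G1 X0.0 Y14.2
G1 X0.0 Y0.0
; layer 2
G0 Z11.0
G0 X0.0 Y0.0
G1 X10.0 Y0.0
G1 X10.0 Y9.5
G1 X0.0 Y9.5
G1 X0.0 Y0.0
; layer 3
G0 Z16.5
G0 X0.0 Y0.0
G1 X10.0 Y0.0
G1 X10.0 Y4.8
G1 X0.0 Y4.8
G1 X0.0 Y0.0
M2 ; end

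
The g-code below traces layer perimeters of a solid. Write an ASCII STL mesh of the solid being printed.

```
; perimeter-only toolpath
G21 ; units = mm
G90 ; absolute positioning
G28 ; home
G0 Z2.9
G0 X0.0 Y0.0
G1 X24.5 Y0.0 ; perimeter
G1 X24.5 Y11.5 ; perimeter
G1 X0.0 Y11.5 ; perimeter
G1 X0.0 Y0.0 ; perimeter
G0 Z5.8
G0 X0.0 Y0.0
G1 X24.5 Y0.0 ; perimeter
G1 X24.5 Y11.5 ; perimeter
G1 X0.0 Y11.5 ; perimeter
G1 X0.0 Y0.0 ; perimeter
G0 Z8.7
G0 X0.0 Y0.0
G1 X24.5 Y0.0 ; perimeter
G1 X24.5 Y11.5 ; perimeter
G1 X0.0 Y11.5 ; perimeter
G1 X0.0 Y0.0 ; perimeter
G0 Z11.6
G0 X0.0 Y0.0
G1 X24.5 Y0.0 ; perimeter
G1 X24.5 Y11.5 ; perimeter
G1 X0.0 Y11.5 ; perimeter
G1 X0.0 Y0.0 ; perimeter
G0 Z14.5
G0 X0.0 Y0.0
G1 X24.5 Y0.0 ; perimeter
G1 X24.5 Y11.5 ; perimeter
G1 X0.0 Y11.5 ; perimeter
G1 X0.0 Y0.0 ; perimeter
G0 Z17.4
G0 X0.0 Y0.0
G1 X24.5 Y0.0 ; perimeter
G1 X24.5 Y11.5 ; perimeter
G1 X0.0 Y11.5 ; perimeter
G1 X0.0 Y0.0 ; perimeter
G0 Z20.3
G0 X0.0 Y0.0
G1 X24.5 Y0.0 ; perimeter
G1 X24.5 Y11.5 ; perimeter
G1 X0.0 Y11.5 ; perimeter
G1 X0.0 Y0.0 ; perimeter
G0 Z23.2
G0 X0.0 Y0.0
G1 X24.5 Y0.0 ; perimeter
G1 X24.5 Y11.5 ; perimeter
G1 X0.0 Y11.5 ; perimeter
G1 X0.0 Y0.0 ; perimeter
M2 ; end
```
solid part
  facet normal 0.0000 0.0000 -1.0000
    outer loop
      vertex 24.5 11.5 0.0
      vertex 24.5 0.0 0.0
      vertex 0.0 0.0 0.0
    endloop
  endfacet
  facet normal 0.0000 0.0000 -1.0000
    outer loop
      vertex 0.0 11.5 0.0
      vertex 24.5 11.5 0.0
      vertex 0.0 0.0 0.0
    endloop
  endfacet
  facet normal 0.0000 0.0000 1.0000
    outer loop
      vertex 0.0 0.0 23.2
      vertex 24.5 0.0 23.2
      vertex 24.5 11.5 23.2
    endloop
  endfacet
  facet normal 0.0000 0.0000 1.0000
    outer loop
      vertex 0.0 0.0 23.2
      vertex 24.5 11.5 23.2
      vertex 0.0 11.5 23.2
    endloop
  endfacet
  facet normal 0.0000 -1.0000 0.0000
    outer loop
      vertex 0.0 0.0 0.0
      vertex 24.5 0.0 0.0
      vertex 24.5 0.0 23.2
    endloop
  endfacet
  facet normal 0.0000 -1.0000 0.0000
    outer loop
      vertex 0.0 0.0 0.0
      vertex 24.5 0.0 23.2
      vertex 0.0 0.0 23.2
    endloop
  endfacet
  facet normal 0.0000 1.0000 0.0000
    outer loop
      vertex 24.5 11.5 23.2
      vertex 24.5 11.5 0.0
      vertex 0.0 11.5 0.0
    endloop
  endfacet
  facet normal 0.0000 1.0000 0.0000
    outer loop
      vertex 0.0 11.5 23.2
      vertex 24.5 11.5 23.2
      vertex 0.0 11.5 0.0
    endloop
  endfacet
  facet normal -1.0000 0.0000 0.0000
    outer loop
      vertex 0.0 11.5 23.2
      vertex 0.0 11.5 0.0
      vertex 0.0 0.0 0.0
    endloop
  endfacet
  facet normal -1.0000 0.0000 0.0000
    outer loop
      vertex 0.0 0.0 23.2
      vertex 0.0 11.5 23.2
      vertex 0.0 0.0 0.0
    endloop
  endfacet
  facet normal 1.0000 0.0000 0.0000
    outer loop
      vertex 24.5 0.0 0.0
      vertex 24.5 11.5 0.0
      vertex 24.5 11.5 23.2
    endloop
  endfacet
  facet normal 1.0000 0.0000 0.0000
    outer loop
      vertex 24.5 0.0 0.0
      vertex 24.5 11.5 23.2
      vertex 24.5 0.0 23.2
    endloop
  endfacet
endsolid part

The G0 Z moves step by Δz≈2.9 mm. Every layer's G1 loop is the same polygon, so the solid is a straight extrusion of it from z=0 to z≈23.2. Closing with flat bottom and top caps and triangulating gives 12 facets — a rectangular box, roughly 24.5 × 11.5 mm footprint and 23.2 mm tall.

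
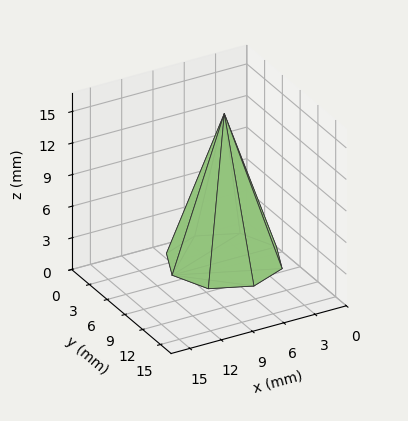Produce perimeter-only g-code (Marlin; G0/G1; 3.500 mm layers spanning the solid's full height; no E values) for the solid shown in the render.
Reading the render: the shape is a regular 8-sided pyramid, base circumscribed radius ≈ 5 mm, apex at z ≈ 14 mm (dimensions read to the nearest mm from the axis ticks). For the g-code, the solid's height is divided into equal slices at the stated Δz and each level perimeter traced with G1 moves after a G0 lift.

; perimeter-only toolpath
G21 ; units = mm
G90 ; absolute positioning
G28 ; home
; layer 1
G0 Z3.500
G0 X8.750 Y5.000
G1 X7.652 Y7.652
G1 X5.000 Y8.750
G1 X2.348 Y7.652
G1 X1.250 Y5.000
G1 X2.348 Y2.348
G1 X5.000 Y1.250
G1 X7.652 Y2.348
G1 X8.750 Y5.000
; layer 2
G0 Z7.000
G0 X7.500 Y5.000
G1 X6.768 Y6.768
G1 X5.000 Y7.500
G1 X3.232 Y6.768
G1 X2.500 Y5.000
G1 X3.232 Y3.232
G1 X5.000 Y2.500
G1 X6.768 Y3.232
G1 X7.500 Y5.000
; layer 3
G0 Z10.500
G0 X6.250 Y5.000
G1 X5.884 Y5.884
G1 X5.000 Y6.250
G1 X4.116 Y5.884
G1 X3.750 Y5.000
G1 X4.116 Y4.116
G1 X5.000 Y3.750
G1 X5.884 Y4.116
G1 X6.250 Y5.000
M2 ; end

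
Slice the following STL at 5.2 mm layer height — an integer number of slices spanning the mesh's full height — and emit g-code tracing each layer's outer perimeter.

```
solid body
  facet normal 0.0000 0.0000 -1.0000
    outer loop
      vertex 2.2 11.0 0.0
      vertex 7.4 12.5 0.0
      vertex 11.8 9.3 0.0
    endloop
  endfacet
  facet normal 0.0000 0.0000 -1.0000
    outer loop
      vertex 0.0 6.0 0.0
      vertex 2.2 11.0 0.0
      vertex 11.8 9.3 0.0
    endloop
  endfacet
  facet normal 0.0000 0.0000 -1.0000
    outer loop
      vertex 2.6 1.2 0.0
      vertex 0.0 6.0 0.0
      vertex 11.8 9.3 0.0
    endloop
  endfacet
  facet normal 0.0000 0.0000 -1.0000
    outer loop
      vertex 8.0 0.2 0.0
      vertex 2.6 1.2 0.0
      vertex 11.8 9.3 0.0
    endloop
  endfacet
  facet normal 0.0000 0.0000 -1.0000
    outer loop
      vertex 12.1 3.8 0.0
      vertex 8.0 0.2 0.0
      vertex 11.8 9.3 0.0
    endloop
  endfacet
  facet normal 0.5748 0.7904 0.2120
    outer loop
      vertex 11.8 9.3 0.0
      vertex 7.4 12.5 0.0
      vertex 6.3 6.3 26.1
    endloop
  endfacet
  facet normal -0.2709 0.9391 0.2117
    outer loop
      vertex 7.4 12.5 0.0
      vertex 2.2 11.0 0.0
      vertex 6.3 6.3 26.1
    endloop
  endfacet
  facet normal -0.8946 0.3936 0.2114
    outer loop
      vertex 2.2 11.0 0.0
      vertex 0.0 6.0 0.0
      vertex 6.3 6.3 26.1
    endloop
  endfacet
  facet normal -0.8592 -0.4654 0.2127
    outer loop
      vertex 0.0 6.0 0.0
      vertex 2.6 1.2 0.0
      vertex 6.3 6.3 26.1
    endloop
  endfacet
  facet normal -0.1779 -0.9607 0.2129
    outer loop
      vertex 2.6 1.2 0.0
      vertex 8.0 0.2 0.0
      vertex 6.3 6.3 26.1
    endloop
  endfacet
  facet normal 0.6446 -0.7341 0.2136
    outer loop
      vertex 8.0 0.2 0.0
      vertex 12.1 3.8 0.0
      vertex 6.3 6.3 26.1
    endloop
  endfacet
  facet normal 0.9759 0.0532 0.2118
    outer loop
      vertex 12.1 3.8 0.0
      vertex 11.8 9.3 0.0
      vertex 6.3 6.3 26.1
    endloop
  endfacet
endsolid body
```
; perimeter-only toolpath
G21 ; units = mm
G90 ; absolute positioning
G28 ; home
; layer 1
G0 Z5.2
G0 X10.7 Y8.7
G1 X7.2 Y11.3
G1 X3.0 Y10.1
G1 X1.3 Y6.1
G1 X3.3 Y2.2
G1 X7.7 Y1.4
G1 X10.9 Y4.3
G1 X10.7 Y8.7
; layer 2
G0 Z10.4
G0 X9.6 Y8.1
G1 X7.0 Y10.0
G1 X3.8 Y9.1
G1 X2.5 Y6.1
G1 X4.1 Y3.2
G1 X7.3 Y2.6
G1 X9.8 Y4.8
G1 X9.6 Y8.1
; layer 3
G0 Z15.7
G0 X8.5 Y7.5
G1 X6.7 Y8.8
G1 X4.7 Y8.2
G1 X3.8 Y6.2
G1 X4.8 Y4.3
G1 X7.0 Y3.9
G1 X8.6 Y5.3
G1 X8.5 Y7.5
; layer 4
G0 Z20.9
G0 X7.4 Y6.9
G1 X6.5 Y7.5
G1 X5.5 Y7.2
G1 X5.0 Y6.2
G1 X5.6 Y5.3
G1 X6.6 Y5.1
G1 X7.5 Y5.8
G1 X7.4 Y6.9
M2 ; end

The solid is a regular 7-sided pyramid, base circumscribed radius ≈ 6.3 mm, apex at z ≈ 26.1 mm. Slicing at Δz = 5.2 mm — 5 equal slices spanning the solid's height, so layer i sits at z = i·h/5 — gives 4 non-empty perimeters. Each is a 7-segment closed polygon; G0 lifts to the layer z and rapids to the start vertex, then G1 traces the edges. The cross-section shrinks linearly with z (the slice at the apex is degenerate and omitted).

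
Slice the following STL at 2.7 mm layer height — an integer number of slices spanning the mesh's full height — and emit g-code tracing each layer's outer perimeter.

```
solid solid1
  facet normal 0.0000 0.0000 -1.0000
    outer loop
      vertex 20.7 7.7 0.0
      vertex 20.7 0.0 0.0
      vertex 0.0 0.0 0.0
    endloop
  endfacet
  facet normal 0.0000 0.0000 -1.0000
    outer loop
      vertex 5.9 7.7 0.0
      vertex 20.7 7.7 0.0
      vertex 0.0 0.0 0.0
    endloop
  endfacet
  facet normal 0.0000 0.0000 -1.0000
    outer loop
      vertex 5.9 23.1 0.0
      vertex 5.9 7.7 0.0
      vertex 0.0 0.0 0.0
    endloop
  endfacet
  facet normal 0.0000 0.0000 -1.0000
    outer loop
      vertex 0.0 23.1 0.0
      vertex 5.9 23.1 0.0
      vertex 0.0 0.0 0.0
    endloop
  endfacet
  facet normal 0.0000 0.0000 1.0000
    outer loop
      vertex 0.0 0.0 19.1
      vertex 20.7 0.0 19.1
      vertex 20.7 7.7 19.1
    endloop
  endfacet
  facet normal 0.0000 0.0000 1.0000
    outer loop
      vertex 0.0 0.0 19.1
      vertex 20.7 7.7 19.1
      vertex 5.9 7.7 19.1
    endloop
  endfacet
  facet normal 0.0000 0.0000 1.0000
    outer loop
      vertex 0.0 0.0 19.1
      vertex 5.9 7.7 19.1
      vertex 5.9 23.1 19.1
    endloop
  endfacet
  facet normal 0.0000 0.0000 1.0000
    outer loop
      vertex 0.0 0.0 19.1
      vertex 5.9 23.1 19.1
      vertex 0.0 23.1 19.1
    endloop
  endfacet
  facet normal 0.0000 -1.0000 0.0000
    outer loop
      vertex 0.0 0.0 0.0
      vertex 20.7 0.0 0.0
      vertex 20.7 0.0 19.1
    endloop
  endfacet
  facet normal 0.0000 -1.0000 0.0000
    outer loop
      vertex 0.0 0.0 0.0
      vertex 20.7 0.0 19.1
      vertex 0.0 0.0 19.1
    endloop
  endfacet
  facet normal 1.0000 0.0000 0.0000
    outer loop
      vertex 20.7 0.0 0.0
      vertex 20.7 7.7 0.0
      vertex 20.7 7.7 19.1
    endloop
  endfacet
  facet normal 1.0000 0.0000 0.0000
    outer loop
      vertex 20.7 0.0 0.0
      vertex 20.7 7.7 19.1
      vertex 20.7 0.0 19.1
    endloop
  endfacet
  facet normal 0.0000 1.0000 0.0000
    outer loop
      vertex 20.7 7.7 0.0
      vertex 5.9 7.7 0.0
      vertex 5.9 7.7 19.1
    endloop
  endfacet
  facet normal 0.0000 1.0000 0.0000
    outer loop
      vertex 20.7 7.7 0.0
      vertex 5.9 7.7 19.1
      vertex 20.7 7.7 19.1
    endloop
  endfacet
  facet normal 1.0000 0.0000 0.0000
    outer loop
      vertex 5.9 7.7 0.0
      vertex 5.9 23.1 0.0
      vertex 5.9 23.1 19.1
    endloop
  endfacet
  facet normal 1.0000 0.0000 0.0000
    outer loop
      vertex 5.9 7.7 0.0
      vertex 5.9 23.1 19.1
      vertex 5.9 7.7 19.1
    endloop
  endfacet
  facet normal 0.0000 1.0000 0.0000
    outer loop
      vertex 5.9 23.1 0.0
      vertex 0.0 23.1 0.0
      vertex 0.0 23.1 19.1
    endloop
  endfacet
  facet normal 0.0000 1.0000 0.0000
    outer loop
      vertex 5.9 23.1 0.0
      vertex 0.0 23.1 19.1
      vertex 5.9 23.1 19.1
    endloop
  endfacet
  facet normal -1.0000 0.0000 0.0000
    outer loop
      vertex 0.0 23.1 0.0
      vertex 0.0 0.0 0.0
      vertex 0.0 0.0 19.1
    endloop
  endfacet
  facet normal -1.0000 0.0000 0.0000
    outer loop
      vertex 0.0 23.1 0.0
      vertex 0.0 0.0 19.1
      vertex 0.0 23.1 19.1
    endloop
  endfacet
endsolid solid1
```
; perimeter-only toolpath
G21 ; units = mm
G90 ; absolute positioning
G28 ; home
; layer 1
G0 Z2.7
G0 X0.0 Y0.0
G1 X20.7 Y0.0
G1 X20.7 Y7.7
G1 X5.9 Y7.7
G1 X5.9 Y23.1
G1 X0.0 Y23.1
G1 X0.0 Y0.0
; layer 2
G0 Z5.5
G0 X0.0 Y0.0
G1 X20.7 Y0.0
G1 X20.7 Y7.7
G1 X5.9 Y7.7
G1 X5.9 Y23.1
G1 X0.0 Y23.1
G1 X0.0 Y0.0
; layer 3
G0 Z8.2
G0 X0.0 Y0.0
G1 X20.7 Y0.0
G1 X20.7 Y7.7
G1 X5.9 Y7.7
G1 X5.9 Y23.1
G1 X0.0 Y23.1
G1 X0.0 Y0.0
; layer 4
G0 Z10.9
G0 X0.0 Y0.0
G1 X20.7 Y0.0
G1 X20.7 Y7.7
G1 X5.9 Y7.7
G1 X5.9 Y23.1
G1 X0.0 Y23.1
G1 X0.0 Y0.0
; layer 5
G0 Z13.6
G0 X0.0 Y0.0
G1 X20.7 Y0.0
G1 X20.7 Y7.7
G1 X5.9 Y7.7
G1 X5.9 Y23.1
G1 X0.0 Y23.1
G1 X0.0 Y0.0
; layer 6
G0 Z16.4
G0 X0.0 Y0.0
G1 X20.7 Y0.0
G1 X20.7 Y7.7
G1 X5.9 Y7.7
G1 X5.9 Y23.1
G1 X0.0 Y23.1
G1 X0.0 Y0.0
; layer 7
G0 Z19.1
G0 X0.0 Y0.0
G1 X20.7 Y0.0
G1 X20.7 Y7.7
G1 X5.9 Y7.7
G1 X5.9 Y23.1
G1 X0.0 Y23.1
G1 X0.0 Y0.0
M2 ; end

The solid is an L-shaped prism: outer 20.7 × 23.1 mm, arm thicknesses ≈ 7.7 mm (horizontal) and 5.9 mm (vertical), extruded 19.1 mm in z. Slicing at Δz = 2.7 mm — 7 equal slices spanning the solid's height, so layer i sits at z = i·h/7 — gives 7 non-empty perimeters. Each is a 6-segment closed polygon; G0 lifts to the layer z and rapids to the start vertex, then G1 traces the edges.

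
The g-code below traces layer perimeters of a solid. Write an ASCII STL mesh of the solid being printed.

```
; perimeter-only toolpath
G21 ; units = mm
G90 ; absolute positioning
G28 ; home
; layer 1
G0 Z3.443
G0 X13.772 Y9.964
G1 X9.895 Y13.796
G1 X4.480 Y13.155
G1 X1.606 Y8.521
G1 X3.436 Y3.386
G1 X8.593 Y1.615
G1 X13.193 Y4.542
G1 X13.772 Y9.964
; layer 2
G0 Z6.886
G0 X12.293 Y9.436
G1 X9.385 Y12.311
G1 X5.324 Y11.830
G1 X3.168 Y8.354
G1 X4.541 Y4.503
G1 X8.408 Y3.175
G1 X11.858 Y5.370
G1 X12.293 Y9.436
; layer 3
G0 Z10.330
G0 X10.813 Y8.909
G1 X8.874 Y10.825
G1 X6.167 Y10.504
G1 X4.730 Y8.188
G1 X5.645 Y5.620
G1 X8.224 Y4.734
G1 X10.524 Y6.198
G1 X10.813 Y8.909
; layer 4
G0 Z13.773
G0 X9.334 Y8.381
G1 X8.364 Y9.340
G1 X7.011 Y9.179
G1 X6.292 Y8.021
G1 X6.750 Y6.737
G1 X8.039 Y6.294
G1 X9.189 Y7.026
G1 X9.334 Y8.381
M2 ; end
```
solid part
  facet normal 0.0000 0.0000 -1.0000
    outer loop
      vertex 3.637 14.480 0.000
      vertex 10.405 15.282 0.000
      vertex 15.252 10.491 0.000
    endloop
  endfacet
  facet normal 0.0000 0.0000 -1.0000
    outer loop
      vertex 0.044 8.688 0.000
      vertex 3.637 14.480 0.000
      vertex 15.252 10.491 0.000
    endloop
  endfacet
  facet normal 0.0000 0.0000 -1.0000
    outer loop
      vertex 2.332 2.269 0.000
      vertex 0.044 8.688 0.000
      vertex 15.252 10.491 0.000
    endloop
  endfacet
  facet normal 0.0000 0.0000 -1.0000
    outer loop
      vertex 8.778 0.055 0.000
      vertex 2.332 2.269 0.000
      vertex 15.252 10.491 0.000
    endloop
  endfacet
  facet normal 0.0000 0.0000 -1.0000
    outer loop
      vertex 14.528 3.714 0.000
      vertex 8.778 0.055 0.000
      vertex 15.252 10.491 0.000
    endloop
  endfacet
  facet normal 0.6502 0.6578 0.3802
    outer loop
      vertex 15.252 10.491 0.000
      vertex 10.405 15.282 0.000
      vertex 7.854 7.854 17.216
    endloop
  endfacet
  facet normal -0.1088 0.9185 0.3802
    outer loop
      vertex 10.405 15.282 0.000
      vertex 3.637 14.480 0.000
      vertex 7.854 7.854 17.216
    endloop
  endfacet
  facet normal -0.7860 0.4876 0.3802
    outer loop
      vertex 3.637 14.480 0.000
      vertex 0.044 8.688 0.000
      vertex 7.854 7.854 17.216
    endloop
  endfacet
  facet normal -0.8712 -0.3105 0.3802
    outer loop
      vertex 0.044 8.688 0.000
      vertex 2.332 2.269 0.000
      vertex 7.854 7.854 17.216
    endloop
  endfacet
  facet normal -0.3005 -0.8748 0.3802
    outer loop
      vertex 2.332 2.269 0.000
      vertex 8.778 0.055 0.000
      vertex 7.854 7.854 17.216
    endloop
  endfacet
  facet normal 0.4966 -0.7803 0.3801
    outer loop
      vertex 8.778 0.055 0.000
      vertex 14.528 3.714 0.000
      vertex 7.854 7.854 17.216
    endloop
  endfacet
  facet normal 0.9197 -0.0983 0.3802
    outer loop
      vertex 14.528 3.714 0.000
      vertex 15.252 10.491 0.000
      vertex 7.854 7.854 17.216
    endloop
  endfacet
endsolid part

The G0 Z moves step by Δz≈3.443 mm. The G1 loops shrink linearly with z, so the solid tapers from its base footprint up to z≈17.2. Closing with a flat bottom cap and the tapered top and triangulating gives 12 facets — a regular 7-sided pyramid, base circumscribed radius ≈ 7.85 mm, apex at z ≈ 17.2 mm.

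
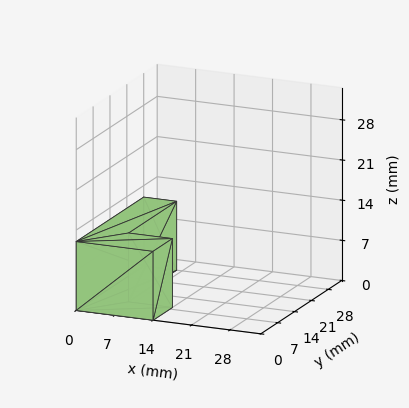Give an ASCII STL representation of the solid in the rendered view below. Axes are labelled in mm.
Reading the render: the shape is an L-shaped prism: outer 14 × 28 mm, arm thicknesses ≈ 8 mm (horizontal) and 6 mm (vertical), extruded 12 mm in z (dimensions read to the nearest mm from the axis ticks). For the STL, each face is triangulated and given an outward normal.

solid part
  facet normal 0.0000 0.0000 -1.0000
    outer loop
      vertex 14.000 8.000 0.000
      vertex 14.000 0.000 0.000
      vertex 0.000 0.000 0.000
    endloop
  endfacet
  facet normal 0.0000 0.0000 -1.0000
    outer loop
      vertex 6.000 8.000 0.000
      vertex 14.000 8.000 0.000
      vertex 0.000 0.000 0.000
    endloop
  endfacet
  facet normal 0.0000 0.0000 -1.0000
    outer loop
      vertex 6.000 28.000 0.000
      vertex 6.000 8.000 0.000
      vertex 0.000 0.000 0.000
    endloop
  endfacet
  facet normal 0.0000 0.0000 -1.0000
    outer loop
      vertex 0.000 28.000 0.000
      vertex 6.000 28.000 0.000
      vertex 0.000 0.000 0.000
    endloop
  endfacet
  facet normal 0.0000 0.0000 1.0000
    outer loop
      vertex 0.000 0.000 12.000
      vertex 14.000 0.000 12.000
      vertex 14.000 8.000 12.000
    endloop
  endfacet
  facet normal 0.0000 0.0000 1.0000
    outer loop
      vertex 0.000 0.000 12.000
      vertex 14.000 8.000 12.000
      vertex 6.000 8.000 12.000
    endloop
  endfacet
  facet normal 0.0000 0.0000 1.0000
    outer loop
      vertex 0.000 0.000 12.000
      vertex 6.000 8.000 12.000
      vertex 6.000 28.000 12.000
    endloop
  endfacet
  facet normal 0.0000 0.0000 1.0000
    outer loop
      vertex 0.000 0.000 12.000
      vertex 6.000 28.000 12.000
      vertex 0.000 28.000 12.000
    endloop
  endfacet
  facet normal 0.0000 -1.0000 0.0000
    outer loop
      vertex 0.000 0.000 0.000
      vertex 14.000 0.000 0.000
      vertex 14.000 0.000 12.000
    endloop
  endfacet
  facet normal 0.0000 -1.0000 0.0000
    outer loop
      vertex 0.000 0.000 0.000
      vertex 14.000 0.000 12.000
      vertex 0.000 0.000 12.000
    endloop
  endfacet
  facet normal 1.0000 0.0000 0.0000
    outer loop
      vertex 14.000 0.000 0.000
      vertex 14.000 8.000 0.000
      vertex 14.000 8.000 12.000
    endloop
  endfacet
  facet normal 1.0000 0.0000 0.0000
    outer loop
      vertex 14.000 0.000 0.000
      vertex 14.000 8.000 12.000
      vertex 14.000 0.000 12.000
    endloop
  endfacet
  facet normal 0.0000 1.0000 0.0000
    outer loop
      vertex 14.000 8.000 0.000
      vertex 6.000 8.000 0.000
      vertex 6.000 8.000 12.000
    endloop
  endfacet
  facet normal 0.0000 1.0000 0.0000
    outer loop
      vertex 14.000 8.000 0.000
      vertex 6.000 8.000 12.000
      vertex 14.000 8.000 12.000
    endloop
  endfacet
  facet normal 1.0000 0.0000 0.0000
    outer loop
      vertex 6.000 8.000 0.000
      vertex 6.000 28.000 0.000
      vertex 6.000 28.000 12.000
    endloop
  endfacet
  facet normal 1.0000 0.0000 0.0000
    outer loop
      vertex 6.000 8.000 0.000
      vertex 6.000 28.000 12.000
      vertex 6.000 8.000 12.000
    endloop
  endfacet
  facet normal 0.0000 1.0000 0.0000
    outer loop
      vertex 6.000 28.000 0.000
      vertex 0.000 28.000 0.000
      vertex 0.000 28.000 12.000
    endloop
  endfacet
  facet normal 0.0000 1.0000 0.0000
    outer loop
      vertex 6.000 28.000 0.000
      vertex 0.000 28.000 12.000
      vertex 6.000 28.000 12.000
    endloop
  endfacet
  facet normal -1.0000 0.0000 0.0000
    outer loop
      vertex 0.000 28.000 0.000
      vertex 0.000 0.000 0.000
      vertex 0.000 0.000 12.000
    endloop
  endfacet
  facet normal -1.0000 0.0000 0.0000
    outer loop
      vertex 0.000 28.000 0.000
      vertex 0.000 0.000 12.000
      vertex 0.000 28.000 12.000
    endloop
  endfacet
endsolid part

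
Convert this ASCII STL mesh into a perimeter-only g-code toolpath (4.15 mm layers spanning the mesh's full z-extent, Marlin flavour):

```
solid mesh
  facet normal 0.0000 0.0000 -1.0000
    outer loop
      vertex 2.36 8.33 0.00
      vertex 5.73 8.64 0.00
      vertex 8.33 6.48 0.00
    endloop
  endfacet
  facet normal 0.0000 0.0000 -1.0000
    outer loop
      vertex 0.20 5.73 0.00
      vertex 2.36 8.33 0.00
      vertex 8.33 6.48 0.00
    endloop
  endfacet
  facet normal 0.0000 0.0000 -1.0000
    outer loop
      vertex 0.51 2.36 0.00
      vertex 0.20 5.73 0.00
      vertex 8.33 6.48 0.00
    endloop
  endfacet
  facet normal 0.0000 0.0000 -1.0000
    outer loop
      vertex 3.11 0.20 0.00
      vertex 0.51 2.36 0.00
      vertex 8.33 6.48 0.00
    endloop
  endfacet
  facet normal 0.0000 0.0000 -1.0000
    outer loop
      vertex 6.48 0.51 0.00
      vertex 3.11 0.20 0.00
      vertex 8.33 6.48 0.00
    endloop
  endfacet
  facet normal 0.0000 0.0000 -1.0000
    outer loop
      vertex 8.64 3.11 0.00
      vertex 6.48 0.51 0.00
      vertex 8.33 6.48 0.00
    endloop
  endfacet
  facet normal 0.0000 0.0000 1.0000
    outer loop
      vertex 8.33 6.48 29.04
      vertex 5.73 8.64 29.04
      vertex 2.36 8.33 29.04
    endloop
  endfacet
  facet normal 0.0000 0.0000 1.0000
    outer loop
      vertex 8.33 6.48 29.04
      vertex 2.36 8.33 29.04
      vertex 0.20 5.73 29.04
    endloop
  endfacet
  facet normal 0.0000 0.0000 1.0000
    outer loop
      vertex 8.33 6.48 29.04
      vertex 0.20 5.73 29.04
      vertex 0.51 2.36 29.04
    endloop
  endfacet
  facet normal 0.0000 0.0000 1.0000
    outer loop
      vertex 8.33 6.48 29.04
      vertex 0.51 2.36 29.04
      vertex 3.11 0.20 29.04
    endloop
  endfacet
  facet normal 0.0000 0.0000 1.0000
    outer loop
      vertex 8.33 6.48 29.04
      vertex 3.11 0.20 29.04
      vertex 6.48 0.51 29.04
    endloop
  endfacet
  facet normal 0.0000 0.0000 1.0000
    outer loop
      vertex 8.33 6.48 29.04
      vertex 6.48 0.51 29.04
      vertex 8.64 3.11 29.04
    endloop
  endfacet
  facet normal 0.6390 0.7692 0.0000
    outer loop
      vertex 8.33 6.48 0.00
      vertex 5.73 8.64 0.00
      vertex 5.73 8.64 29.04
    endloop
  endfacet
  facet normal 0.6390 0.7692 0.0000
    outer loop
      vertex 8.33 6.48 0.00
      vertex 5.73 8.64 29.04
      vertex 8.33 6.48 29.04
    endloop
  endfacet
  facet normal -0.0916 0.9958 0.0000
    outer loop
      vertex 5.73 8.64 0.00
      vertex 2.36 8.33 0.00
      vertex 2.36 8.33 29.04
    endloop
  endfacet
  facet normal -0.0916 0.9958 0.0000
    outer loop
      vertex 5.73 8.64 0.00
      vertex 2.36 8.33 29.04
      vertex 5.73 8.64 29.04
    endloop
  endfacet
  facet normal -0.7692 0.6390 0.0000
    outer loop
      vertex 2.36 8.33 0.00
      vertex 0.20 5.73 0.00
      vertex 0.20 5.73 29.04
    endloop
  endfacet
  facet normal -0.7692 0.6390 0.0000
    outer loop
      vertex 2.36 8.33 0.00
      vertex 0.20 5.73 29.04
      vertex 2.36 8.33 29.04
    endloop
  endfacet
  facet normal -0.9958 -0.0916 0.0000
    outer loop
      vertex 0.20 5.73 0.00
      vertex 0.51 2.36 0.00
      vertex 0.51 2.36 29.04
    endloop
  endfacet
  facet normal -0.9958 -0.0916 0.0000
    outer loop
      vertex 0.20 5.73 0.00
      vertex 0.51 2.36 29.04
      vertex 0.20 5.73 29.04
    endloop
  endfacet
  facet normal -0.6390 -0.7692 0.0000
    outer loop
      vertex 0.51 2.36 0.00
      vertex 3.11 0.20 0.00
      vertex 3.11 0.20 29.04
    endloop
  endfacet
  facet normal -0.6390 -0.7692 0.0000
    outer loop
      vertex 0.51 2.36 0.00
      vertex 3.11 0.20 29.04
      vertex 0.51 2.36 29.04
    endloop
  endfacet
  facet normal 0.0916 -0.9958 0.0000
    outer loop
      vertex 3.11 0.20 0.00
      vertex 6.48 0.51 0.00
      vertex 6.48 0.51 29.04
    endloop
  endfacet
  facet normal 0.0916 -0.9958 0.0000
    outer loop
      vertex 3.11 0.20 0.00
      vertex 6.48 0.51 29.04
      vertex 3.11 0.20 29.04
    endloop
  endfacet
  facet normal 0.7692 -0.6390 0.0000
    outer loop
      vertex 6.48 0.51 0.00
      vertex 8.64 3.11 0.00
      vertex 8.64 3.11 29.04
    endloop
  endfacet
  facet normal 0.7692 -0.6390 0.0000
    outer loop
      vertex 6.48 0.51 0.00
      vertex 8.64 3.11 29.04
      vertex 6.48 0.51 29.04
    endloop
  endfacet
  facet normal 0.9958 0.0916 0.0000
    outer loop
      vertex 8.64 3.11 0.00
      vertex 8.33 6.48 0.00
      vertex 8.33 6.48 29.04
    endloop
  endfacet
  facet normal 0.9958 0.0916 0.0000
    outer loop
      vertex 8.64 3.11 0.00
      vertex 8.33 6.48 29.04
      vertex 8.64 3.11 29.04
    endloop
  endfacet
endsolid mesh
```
; perimeter-only toolpath
G21 ; units = mm
G90 ; absolute positioning
G28 ; home
; layer 1
G0 Z4.15
G0 X8.33 Y6.48
G1 X5.73 Y8.64
G1 X2.36 Y8.33
G1 X0.20 Y5.73
G1 X0.51 Y2.36
G1 X3.11 Y0.20
G1 X6.48 Y0.51
G1 X8.64 Y3.11
G1 X8.33 Y6.48
; layer 2
G0 Z8.30
G0 X8.33 Y6.48
G1 X5.73 Y8.64
G1 X2.36 Y8.33
G1 X0.20 Y5.73
G1 X0.51 Y2.36
G1 X3.11 Y0.20
G1 X6.48 Y0.51
G1 X8.64 Y3.11
G1 X8.33 Y6.48
; layer 3
G0 Z12.45
G0 X8.33 Y6.48
G1 X5.73 Y8.64
G1 X2.36 Y8.33
G1 X0.20 Y5.73
G1 X0.51 Y2.36
G1 X3.11 Y0.20
G1 X6.48 Y0.51
G1 X8.64 Y3.11
G1 X8.33 Y6.48
; layer 4
G0 Z16.59
G0 X8.33 Y6.48
G1 X5.73 Y8.64
G1 X2.36 Y8.33
G1 X0.20 Y5.73
G1 X0.51 Y2.36
G1 X3.11 Y0.20
G1 X6.48 Y0.51
G1 X8.64 Y3.11
G1 X8.33 Y6.48
; layer 5
G0 Z20.74
G0 X8.33 Y6.48
G1 X5.73 Y8.64
G1 X2.36 Y8.33
G1 X0.20 Y5.73
G1 X0.51 Y2.36
G1 X3.11 Y0.20
G1 X6.48 Y0.51
G1 X8.64 Y3.11
G1 X8.33 Y6.48
; layer 6
G0 Z24.89
G0 X8.33 Y6.48
G1 X5.73 Y8.64
G1 X2.36 Y8.33
G1 X0.20 Y5.73
G1 X0.51 Y2.36
G1 X3.11 Y0.20
G1 X6.48 Y0.51
G1 X8.64 Y3.11
G1 X8.33 Y6.48
; layer 7
G0 Z29.04
G0 X8.33 Y6.48
G1 X5.73 Y8.64
G1 X2.36 Y8.33
G1 X0.20 Y5.73
G1 X0.51 Y2.36
G1 X3.11 Y0.20
G1 X6.48 Y0.51
G1 X8.64 Y3.11
G1 X8.33 Y6.48
M2 ; end

The solid is a regular 8-sided prism (a cylinder approximated with 8 flat sides), circumscribed radius ≈ 4.42 mm, height ≈ 29 mm. Slicing at Δz = 4.15 mm — 7 equal slices spanning the solid's height, so layer i sits at z = i·h/7 — gives 7 non-empty perimeters. Each is a 8-segment closed polygon; G0 lifts to the layer z and rapids to the start vertex, then G1 traces the edges.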